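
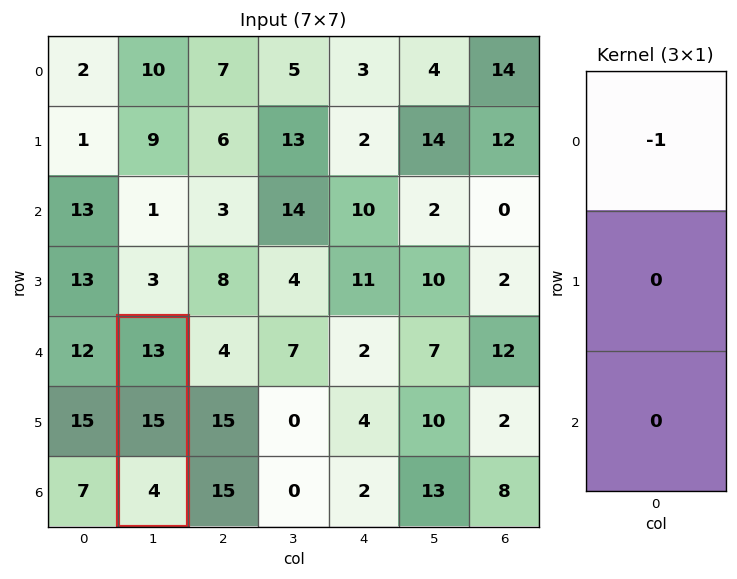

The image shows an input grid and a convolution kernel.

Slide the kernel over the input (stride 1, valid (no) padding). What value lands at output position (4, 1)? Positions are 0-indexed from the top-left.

-13

The receptive field on the input at this output position is [13 / 15 / 4]. Elementwise product with the kernel and sum: 13·-1.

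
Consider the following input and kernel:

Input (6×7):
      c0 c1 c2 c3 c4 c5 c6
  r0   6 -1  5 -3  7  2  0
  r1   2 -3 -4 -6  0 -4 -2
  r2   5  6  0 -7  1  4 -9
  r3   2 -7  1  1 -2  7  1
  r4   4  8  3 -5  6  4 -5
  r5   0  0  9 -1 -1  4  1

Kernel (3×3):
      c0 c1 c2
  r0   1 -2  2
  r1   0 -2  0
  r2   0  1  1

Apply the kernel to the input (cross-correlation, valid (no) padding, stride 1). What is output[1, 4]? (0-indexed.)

The receptive field on the input at this output position is [0 -4 -2 / 1 4 -9 / -2 7 1]. Elementwise product with the kernel and sum: 0·1 + -4·-2 + -2·2 + 4·-2 + 7·1 + 1·1.

4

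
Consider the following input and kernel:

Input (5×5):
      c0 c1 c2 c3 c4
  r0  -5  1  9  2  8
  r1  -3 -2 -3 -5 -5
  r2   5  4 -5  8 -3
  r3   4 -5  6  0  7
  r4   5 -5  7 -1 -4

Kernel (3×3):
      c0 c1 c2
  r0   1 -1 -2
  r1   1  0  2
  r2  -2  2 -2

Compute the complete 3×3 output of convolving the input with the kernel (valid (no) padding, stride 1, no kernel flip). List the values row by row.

Output[0,0]: The receptive field on the input at this output position is [-5 1 9 / -3 -2 -3 / 5 4 -5]. Elementwise product with the kernel and sum: -5·1 + 1·-1 + 9·-2 + -3·1 + -3·2 + 5·-2 + 4·2 + -5·-2.
Output[0,1]: The receptive field on the input at this output position is [1 9 2 / -2 -3 -5 / 4 -5 8]. Elementwise product with the kernel and sum: 1·1 + 9·-1 + 2·-2 + -2·1 + -5·2 + 4·-2 + -5·2 + 8·-2.

-25 -58 10
-30 53 -25
-7 14 5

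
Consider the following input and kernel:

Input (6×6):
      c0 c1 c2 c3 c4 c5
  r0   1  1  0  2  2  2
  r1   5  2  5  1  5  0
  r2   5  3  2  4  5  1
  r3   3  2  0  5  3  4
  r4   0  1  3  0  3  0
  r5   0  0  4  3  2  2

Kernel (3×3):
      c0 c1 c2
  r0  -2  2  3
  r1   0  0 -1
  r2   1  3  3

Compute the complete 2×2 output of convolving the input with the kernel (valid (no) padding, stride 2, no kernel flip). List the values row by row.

15 34
14 28

Output[0,0]: The receptive field on the input at this output position is [1 1 0 / 5 2 5 / 5 3 2]. Elementwise product with the kernel and sum: 1·-2 + 1·2 + 0·3 + 5·-1 + 5·1 + 3·3 + 2·3.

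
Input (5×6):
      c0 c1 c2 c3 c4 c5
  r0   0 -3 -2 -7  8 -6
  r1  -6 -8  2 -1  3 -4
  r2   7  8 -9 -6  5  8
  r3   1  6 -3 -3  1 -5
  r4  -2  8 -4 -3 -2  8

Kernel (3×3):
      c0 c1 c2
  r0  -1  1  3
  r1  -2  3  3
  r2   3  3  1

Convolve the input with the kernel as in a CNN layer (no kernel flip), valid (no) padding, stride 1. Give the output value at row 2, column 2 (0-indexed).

-5

The receptive field on the input at this output position is [-9 -6 5 / -3 -3 1 / -4 -3 -2]. Elementwise product with the kernel and sum: -9·-1 + -6·1 + 5·3 + -3·-2 + -3·3 + 1·3 + -4·3 + -3·3 + -2·1.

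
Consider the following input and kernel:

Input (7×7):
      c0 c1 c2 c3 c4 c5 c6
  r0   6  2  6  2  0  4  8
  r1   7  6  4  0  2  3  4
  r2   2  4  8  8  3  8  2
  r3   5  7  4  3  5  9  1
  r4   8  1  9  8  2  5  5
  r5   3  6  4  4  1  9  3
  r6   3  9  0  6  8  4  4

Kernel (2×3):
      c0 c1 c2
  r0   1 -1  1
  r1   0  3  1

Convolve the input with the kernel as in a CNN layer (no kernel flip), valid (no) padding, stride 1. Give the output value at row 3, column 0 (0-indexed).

The receptive field on the input at this output position is [5 7 4 / 8 1 9]. Elementwise product with the kernel and sum: 5·1 + 7·-1 + 4·1 + 1·3 + 9·1.

14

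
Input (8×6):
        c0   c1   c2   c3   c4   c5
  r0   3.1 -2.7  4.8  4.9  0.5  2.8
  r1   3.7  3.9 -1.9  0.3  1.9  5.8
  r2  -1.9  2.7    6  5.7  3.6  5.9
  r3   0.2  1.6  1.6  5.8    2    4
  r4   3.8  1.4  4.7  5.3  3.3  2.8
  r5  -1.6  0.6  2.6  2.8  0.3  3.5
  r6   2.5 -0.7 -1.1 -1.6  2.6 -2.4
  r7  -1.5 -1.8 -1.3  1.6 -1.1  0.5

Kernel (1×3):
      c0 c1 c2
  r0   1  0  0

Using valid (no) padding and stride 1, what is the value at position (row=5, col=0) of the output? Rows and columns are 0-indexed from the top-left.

The receptive field on the input at this output position is [-1.6 0.6 2.6]. Elementwise product with the kernel and sum: -1.6·1.

-1.6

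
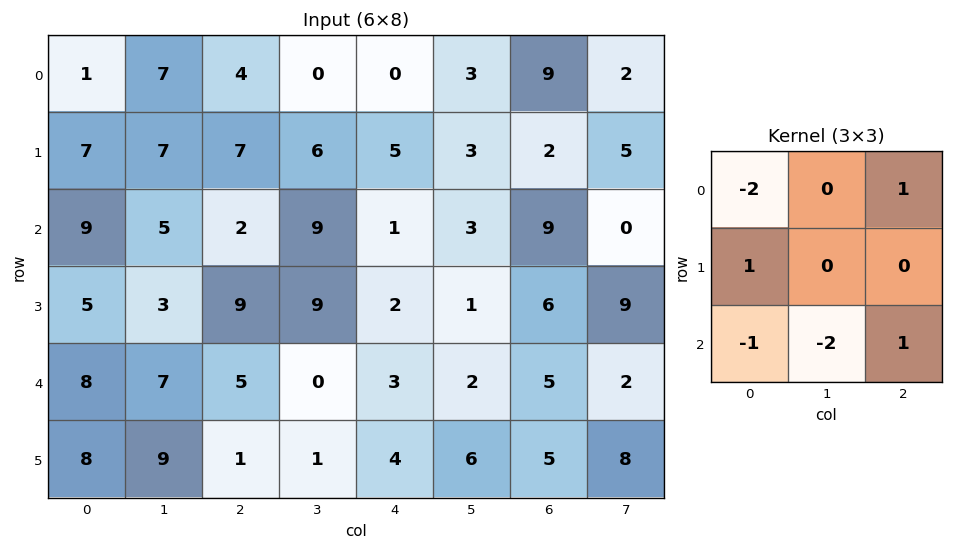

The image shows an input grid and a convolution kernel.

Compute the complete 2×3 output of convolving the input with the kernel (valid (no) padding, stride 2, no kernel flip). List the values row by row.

Output[0,0]: The receptive field on the input at this output position is [1 7 4 / 7 7 7 / 9 5 2]. Elementwise product with the kernel and sum: 1·-2 + 4·1 + 7·1 + 9·-1 + 5·-2 + 2·1.

-8 -20 16
-28 4 7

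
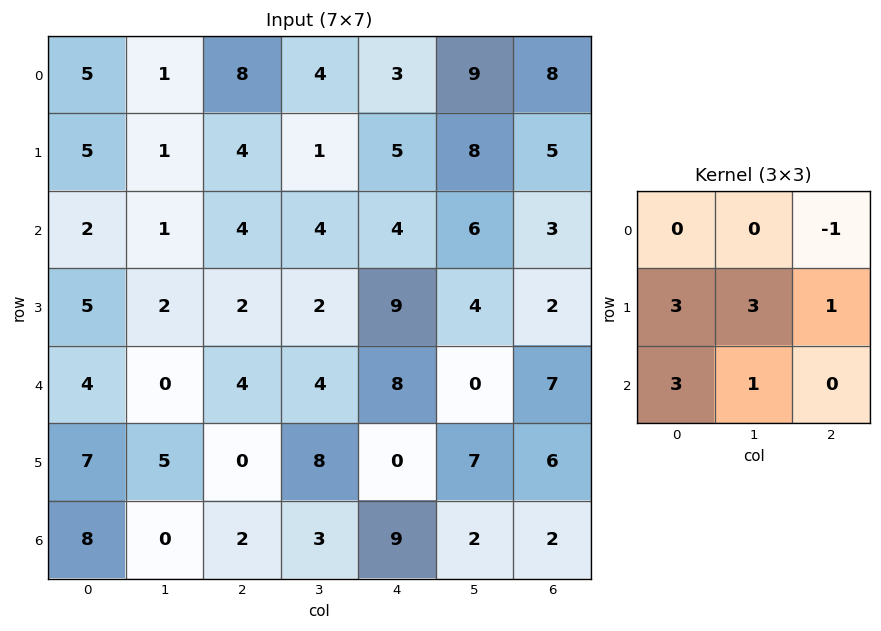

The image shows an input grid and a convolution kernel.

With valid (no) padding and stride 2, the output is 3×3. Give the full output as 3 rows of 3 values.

Output[0,0]: The receptive field on the input at this output position is [5 1 8 / 5 1 4 / 2 1 4]. Elementwise product with the kernel and sum: 8·-1 + 5·3 + 1·3 + 4·1 + 2·3 + 1·1.
Output[0,1]: The receptive field on the input at this output position is [8 4 3 / 4 1 5 / 4 4 4]. Elementwise product with the kernel and sum: 3·-1 + 4·3 + 1·3 + 5·1 + 4·3 + 4·1.

21 33 54
31 33 62
56 25 49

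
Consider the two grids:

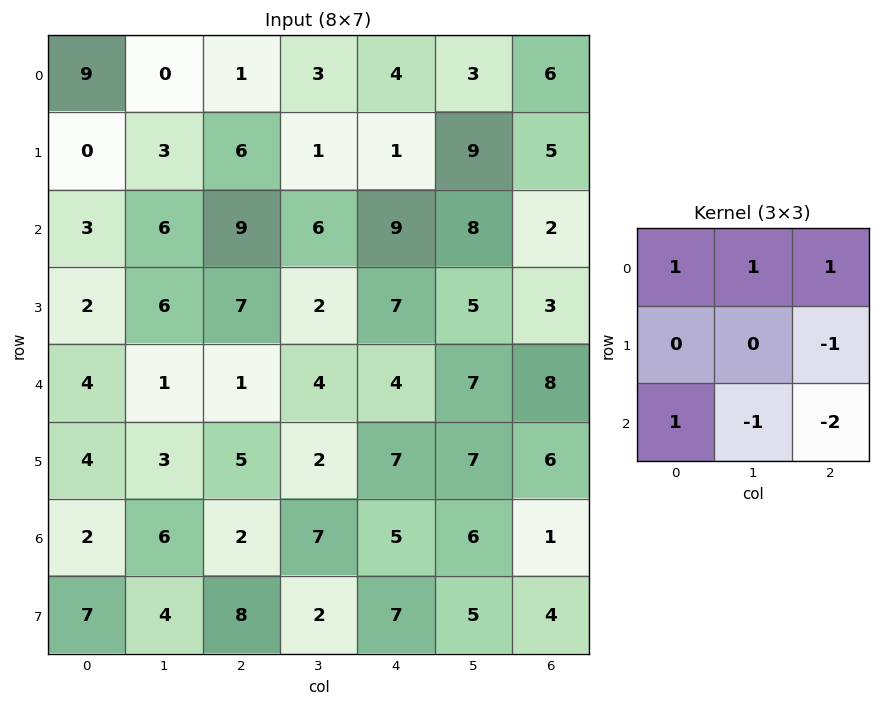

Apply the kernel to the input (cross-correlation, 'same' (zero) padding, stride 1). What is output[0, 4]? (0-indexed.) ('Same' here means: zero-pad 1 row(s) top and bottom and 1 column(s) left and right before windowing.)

-21

The receptive field on the zero-padded input at this output position is [0 0 0 / 3 4 3 / 1 1 9]. Elementwise product with the kernel and sum: 0·1 + 0·1 + 0·1 + 3·-1 + 1·1 + 1·-1 + 9·-2.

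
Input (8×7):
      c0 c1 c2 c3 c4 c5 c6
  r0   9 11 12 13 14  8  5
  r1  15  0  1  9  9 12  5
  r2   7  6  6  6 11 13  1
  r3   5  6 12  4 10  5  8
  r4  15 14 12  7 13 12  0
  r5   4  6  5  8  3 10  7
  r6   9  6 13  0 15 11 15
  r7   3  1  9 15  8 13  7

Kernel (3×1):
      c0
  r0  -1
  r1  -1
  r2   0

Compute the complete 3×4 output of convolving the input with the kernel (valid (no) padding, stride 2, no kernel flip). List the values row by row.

Output[0,0]: The receptive field on the input at this output position is [9 / 15 / 7]. Elementwise product with the kernel and sum: 9·-1 + 15·-1.

-24 -13 -23 -10
-12 -18 -21 -9
-19 -17 -16 -7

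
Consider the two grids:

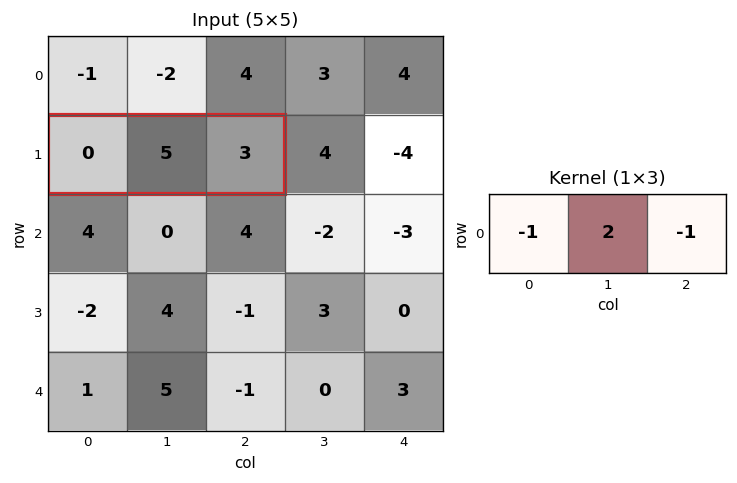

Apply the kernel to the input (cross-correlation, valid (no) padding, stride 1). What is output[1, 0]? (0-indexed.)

The receptive field on the input at this output position is [0 5 3]. Elementwise product with the kernel and sum: 0·-1 + 5·2 + 3·-1.

7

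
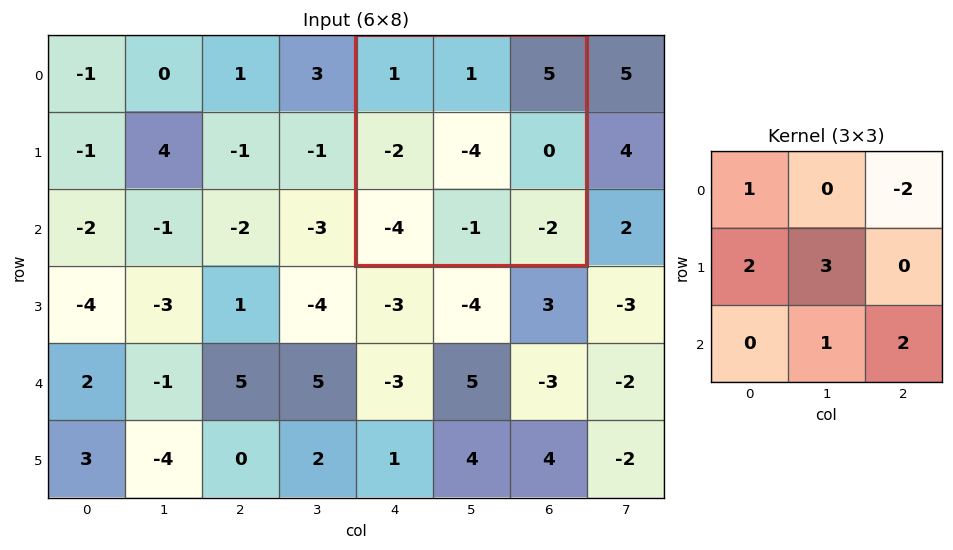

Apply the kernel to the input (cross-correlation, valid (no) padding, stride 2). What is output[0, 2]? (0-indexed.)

-30

The receptive field on the input at this output position is [1 1 5 / -2 -4 0 / -4 -1 -2]. Elementwise product with the kernel and sum: 1·1 + 5·-2 + -2·2 + -4·3 + -1·1 + -2·2.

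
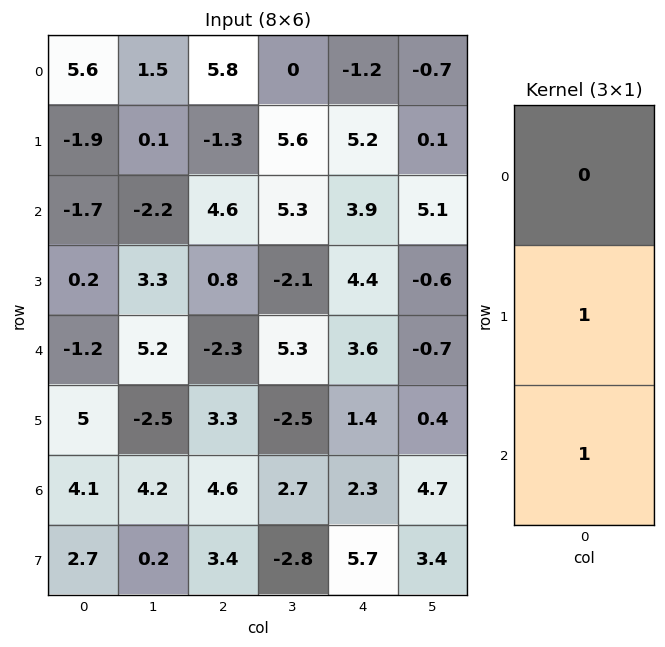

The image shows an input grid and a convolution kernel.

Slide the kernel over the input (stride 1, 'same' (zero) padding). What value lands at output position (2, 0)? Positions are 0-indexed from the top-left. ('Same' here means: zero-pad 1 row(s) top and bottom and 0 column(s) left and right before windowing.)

The receptive field on the zero-padded input at this output position is [-1.9 / -1.7 / 0.2]. Elementwise product with the kernel and sum: -1.7·1 + 0.2·1.

-1.5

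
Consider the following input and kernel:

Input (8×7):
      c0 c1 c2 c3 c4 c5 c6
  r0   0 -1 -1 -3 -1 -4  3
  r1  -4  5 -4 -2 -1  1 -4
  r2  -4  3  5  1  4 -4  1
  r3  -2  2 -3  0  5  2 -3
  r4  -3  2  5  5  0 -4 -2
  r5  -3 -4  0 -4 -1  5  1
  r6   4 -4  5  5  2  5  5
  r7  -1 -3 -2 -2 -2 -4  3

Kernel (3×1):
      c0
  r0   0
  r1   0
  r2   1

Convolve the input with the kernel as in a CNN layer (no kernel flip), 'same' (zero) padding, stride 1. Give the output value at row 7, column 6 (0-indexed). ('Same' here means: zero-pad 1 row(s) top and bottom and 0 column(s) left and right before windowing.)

0

The receptive field on the zero-padded input at this output position is [5 / 3 / 0]. Elementwise product with the kernel and sum: 0·1.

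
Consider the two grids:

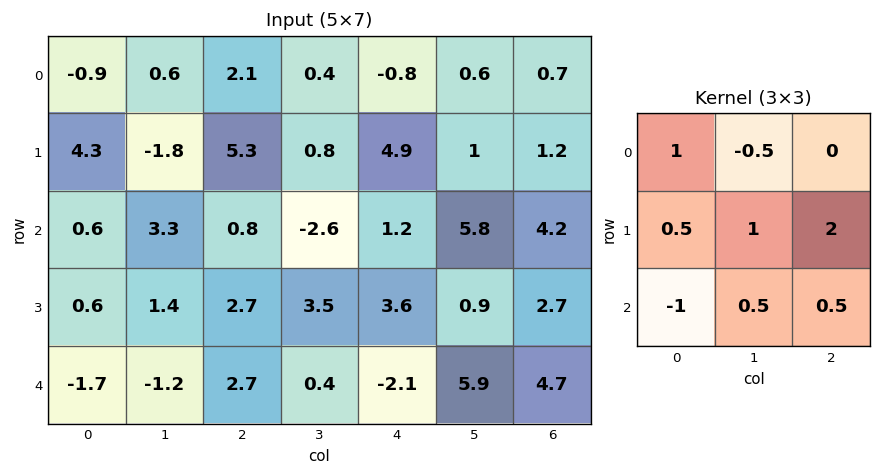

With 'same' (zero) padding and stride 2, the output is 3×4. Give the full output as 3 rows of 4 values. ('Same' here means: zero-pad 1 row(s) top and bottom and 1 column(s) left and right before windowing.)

1.55 8.05 2.75 0.6
6.05 -5.5 8.6 7.95
-4.4 2.95 11.6 7.2

Output[0,0]: The receptive field on the zero-padded input at this output position is [0 0 0 / 0 -0.9 0.6 / 0 4.3 -1.8]. Elementwise product with the kernel and sum: 0·1 + 0·-0.5 + 0·0.5 + -0.9·1 + 0.6·2 + 0·-1 + 4.3·0.5 + -1.8·0.5.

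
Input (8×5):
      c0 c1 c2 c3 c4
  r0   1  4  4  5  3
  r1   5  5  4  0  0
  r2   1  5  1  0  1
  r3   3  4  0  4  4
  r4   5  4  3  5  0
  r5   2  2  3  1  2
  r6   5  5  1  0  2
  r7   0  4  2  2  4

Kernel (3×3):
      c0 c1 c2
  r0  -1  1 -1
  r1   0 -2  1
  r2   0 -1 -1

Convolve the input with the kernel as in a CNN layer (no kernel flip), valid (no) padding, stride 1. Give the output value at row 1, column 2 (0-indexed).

The receptive field on the input at this output position is [4 0 0 / 1 0 1 / 0 4 4]. Elementwise product with the kernel and sum: 4·-1 + 0·1 + 0·-1 + 0·-2 + 1·1 + 4·-1 + 4·-1.

-11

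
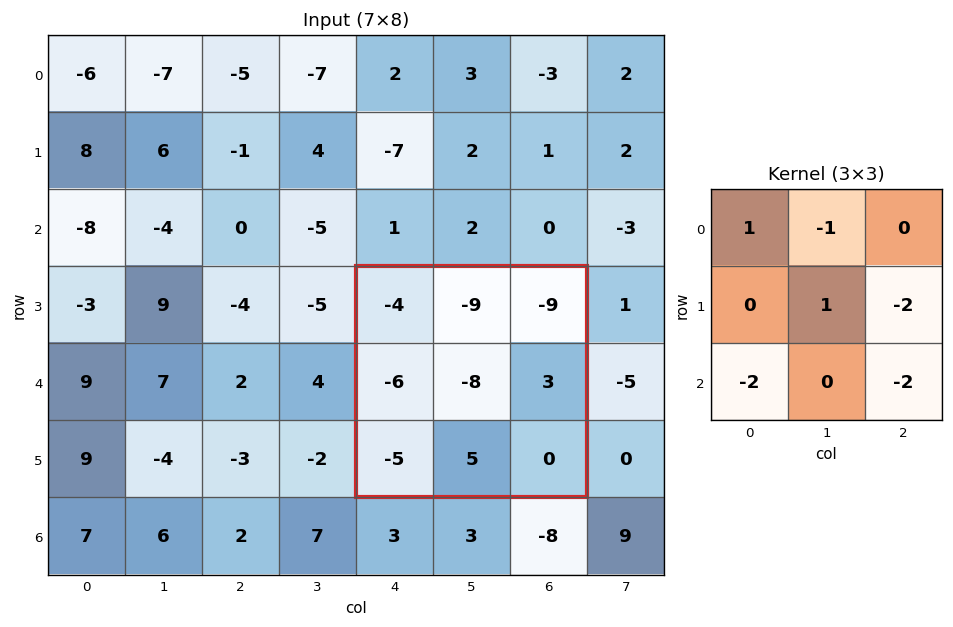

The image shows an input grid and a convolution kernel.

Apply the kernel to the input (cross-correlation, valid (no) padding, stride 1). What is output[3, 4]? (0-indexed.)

1

The receptive field on the input at this output position is [-4 -9 -9 / -6 -8 3 / -5 5 0]. Elementwise product with the kernel and sum: -4·1 + -9·-1 + -8·1 + 3·-2 + -5·-2 + 0·-2.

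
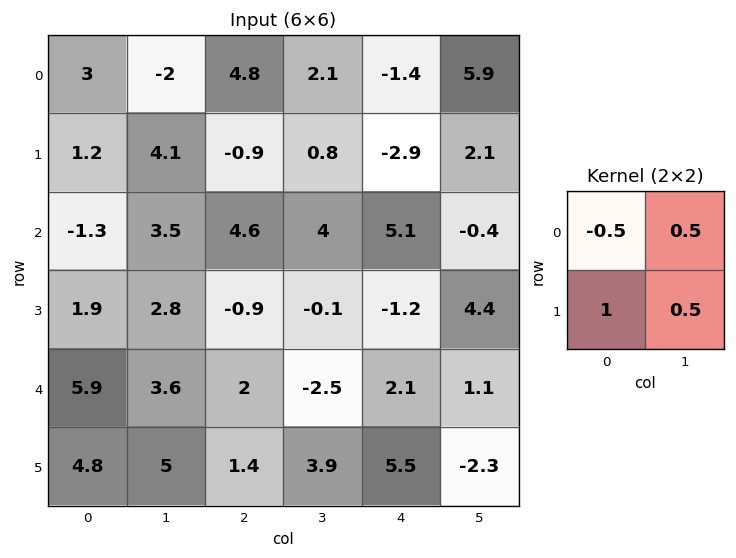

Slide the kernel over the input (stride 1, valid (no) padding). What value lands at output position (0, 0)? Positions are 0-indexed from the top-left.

0.75

The receptive field on the input at this output position is [3 -2 / 1.2 4.1]. Elementwise product with the kernel and sum: 3·-0.5 + -2·0.5 + 1.2·1 + 4.1·0.5.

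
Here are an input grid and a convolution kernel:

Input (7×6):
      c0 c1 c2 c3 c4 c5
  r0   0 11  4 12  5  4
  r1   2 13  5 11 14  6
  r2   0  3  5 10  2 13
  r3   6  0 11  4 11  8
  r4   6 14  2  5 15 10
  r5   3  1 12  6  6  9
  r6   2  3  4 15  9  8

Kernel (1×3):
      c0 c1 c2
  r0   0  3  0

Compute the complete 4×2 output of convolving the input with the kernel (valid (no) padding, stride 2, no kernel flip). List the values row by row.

33 36
9 30
42 15
9 45

Output[0,0]: The receptive field on the input at this output position is [0 11 4]. Elementwise product with the kernel and sum: 11·3.
Output[0,1]: The receptive field on the input at this output position is [4 12 5]. Elementwise product with the kernel and sum: 12·3.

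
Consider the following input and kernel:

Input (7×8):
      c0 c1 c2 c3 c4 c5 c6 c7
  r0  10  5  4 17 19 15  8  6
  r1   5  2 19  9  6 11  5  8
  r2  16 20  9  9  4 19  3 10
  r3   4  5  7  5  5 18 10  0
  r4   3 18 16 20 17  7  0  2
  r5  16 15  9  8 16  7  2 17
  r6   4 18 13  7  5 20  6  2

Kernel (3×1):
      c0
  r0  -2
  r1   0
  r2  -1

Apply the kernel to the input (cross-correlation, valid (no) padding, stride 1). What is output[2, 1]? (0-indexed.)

-58

The receptive field on the input at this output position is [20 / 5 / 18]. Elementwise product with the kernel and sum: 20·-2 + 18·-1.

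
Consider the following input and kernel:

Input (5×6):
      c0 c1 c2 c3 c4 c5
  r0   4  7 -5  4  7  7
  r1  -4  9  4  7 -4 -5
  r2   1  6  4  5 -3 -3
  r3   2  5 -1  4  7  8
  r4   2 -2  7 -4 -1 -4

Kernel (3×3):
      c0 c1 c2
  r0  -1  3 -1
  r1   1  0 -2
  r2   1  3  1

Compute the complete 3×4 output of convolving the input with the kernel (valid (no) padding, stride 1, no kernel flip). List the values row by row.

33 -8 38 20
36 -2 49 30
20 13 -7 -34

Output[0,0]: The receptive field on the input at this output position is [4 7 -5 / -4 9 4 / 1 6 4]. Elementwise product with the kernel and sum: 4·-1 + 7·3 + -5·-1 + -4·1 + 4·-2 + 1·1 + 6·3 + 4·1.
Output[0,1]: The receptive field on the input at this output position is [7 -5 4 / 9 4 7 / 6 4 5]. Elementwise product with the kernel and sum: 7·-1 + -5·3 + 4·-1 + 9·1 + 7·-2 + 6·1 + 4·3 + 5·1.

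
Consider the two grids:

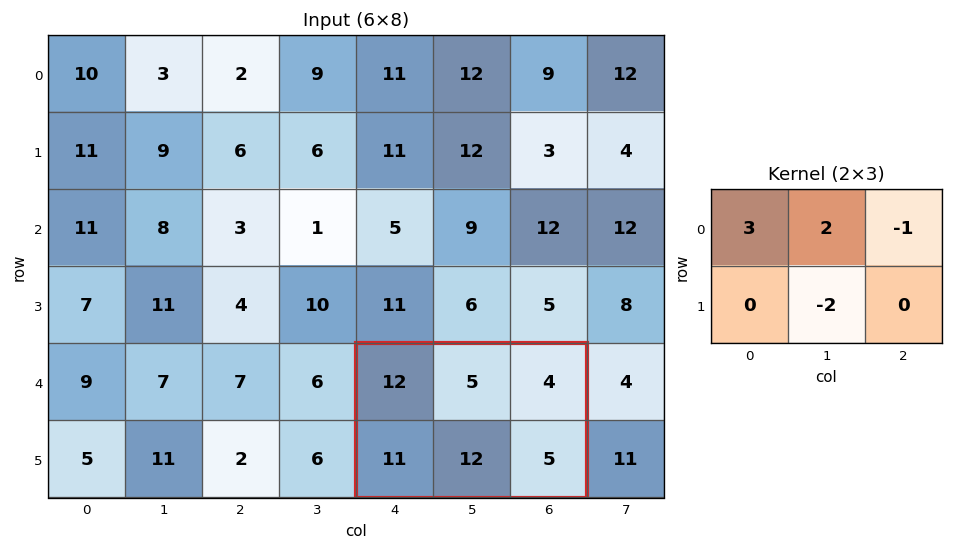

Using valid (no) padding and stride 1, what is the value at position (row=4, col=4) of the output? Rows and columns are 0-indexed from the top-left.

The receptive field on the input at this output position is [12 5 4 / 11 12 5]. Elementwise product with the kernel and sum: 12·3 + 5·2 + 4·-1 + 12·-2.

18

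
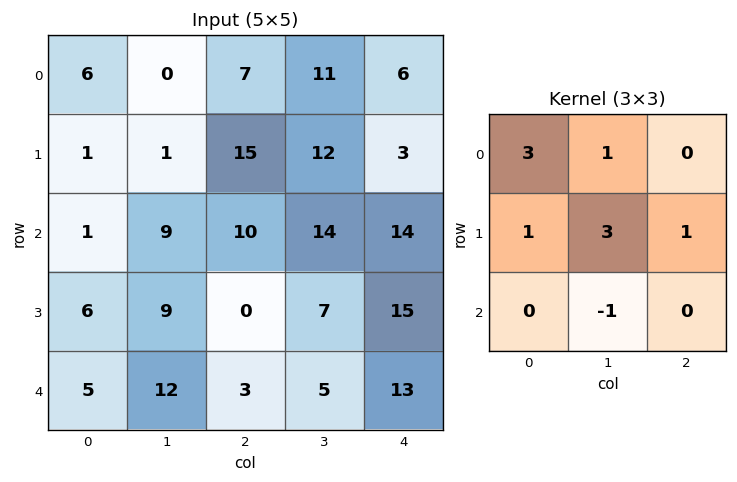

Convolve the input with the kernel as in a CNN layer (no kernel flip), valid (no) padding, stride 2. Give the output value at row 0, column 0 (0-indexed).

The receptive field on the input at this output position is [6 0 7 / 1 1 15 / 1 9 10]. Elementwise product with the kernel and sum: 6·3 + 0·1 + 1·1 + 1·3 + 15·1 + 9·-1.

28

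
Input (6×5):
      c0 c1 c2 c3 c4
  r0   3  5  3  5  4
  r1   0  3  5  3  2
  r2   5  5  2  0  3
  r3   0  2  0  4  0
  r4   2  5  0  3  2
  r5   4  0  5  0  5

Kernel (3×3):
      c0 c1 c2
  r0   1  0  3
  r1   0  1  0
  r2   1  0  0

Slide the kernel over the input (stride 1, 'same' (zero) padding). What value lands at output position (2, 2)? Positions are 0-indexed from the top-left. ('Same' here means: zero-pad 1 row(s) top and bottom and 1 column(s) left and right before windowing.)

The receptive field on the zero-padded input at this output position is [3 5 3 / 5 2 0 / 2 0 4]. Elementwise product with the kernel and sum: 3·1 + 3·3 + 2·1 + 2·1.

16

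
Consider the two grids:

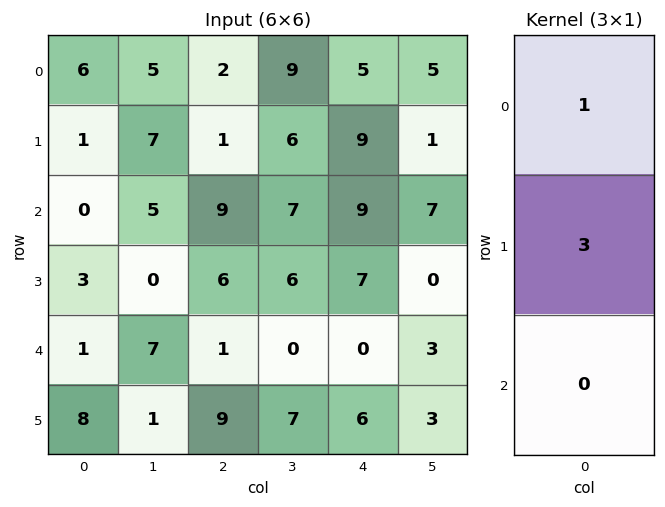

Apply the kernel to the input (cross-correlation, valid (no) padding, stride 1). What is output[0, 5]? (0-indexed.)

8

The receptive field on the input at this output position is [5 / 1 / 7]. Elementwise product with the kernel and sum: 5·1 + 1·3.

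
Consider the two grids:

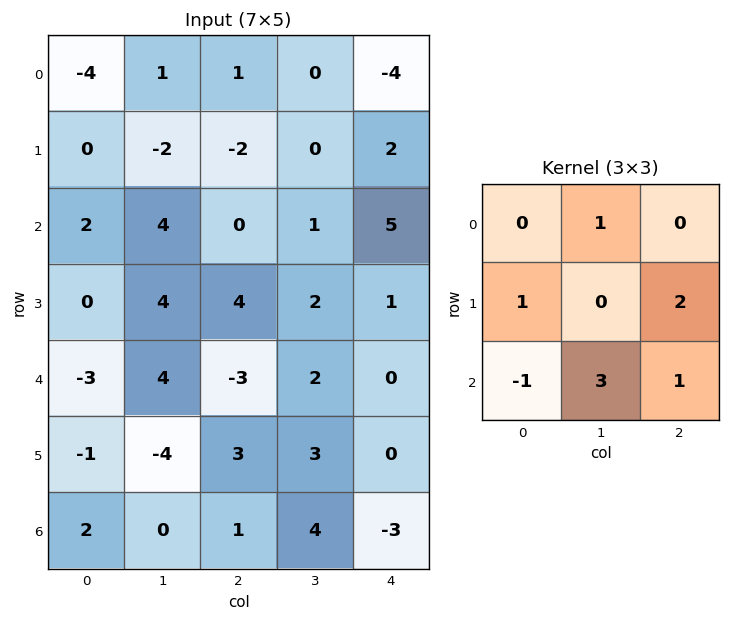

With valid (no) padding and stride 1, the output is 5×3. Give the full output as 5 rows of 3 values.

Output[0,0]: The receptive field on the input at this output position is [-4 1 1 / 0 -2 -2 / 2 4 0]. Elementwise product with the kernel and sum: 1·1 + 0·1 + -2·2 + 2·-1 + 4·3 + 0·1.

7 -4 10
16 14 13
24 -3 16
-13 28 5
8 6 13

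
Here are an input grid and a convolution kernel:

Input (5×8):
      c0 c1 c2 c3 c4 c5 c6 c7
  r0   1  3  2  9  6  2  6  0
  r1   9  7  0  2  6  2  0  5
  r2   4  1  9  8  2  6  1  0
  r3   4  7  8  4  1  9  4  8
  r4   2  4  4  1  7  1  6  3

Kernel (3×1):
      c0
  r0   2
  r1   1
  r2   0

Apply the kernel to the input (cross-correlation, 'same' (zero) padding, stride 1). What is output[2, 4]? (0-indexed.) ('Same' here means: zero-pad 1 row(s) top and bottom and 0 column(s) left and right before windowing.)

14

The receptive field on the zero-padded input at this output position is [6 / 2 / 1]. Elementwise product with the kernel and sum: 6·2 + 2·1.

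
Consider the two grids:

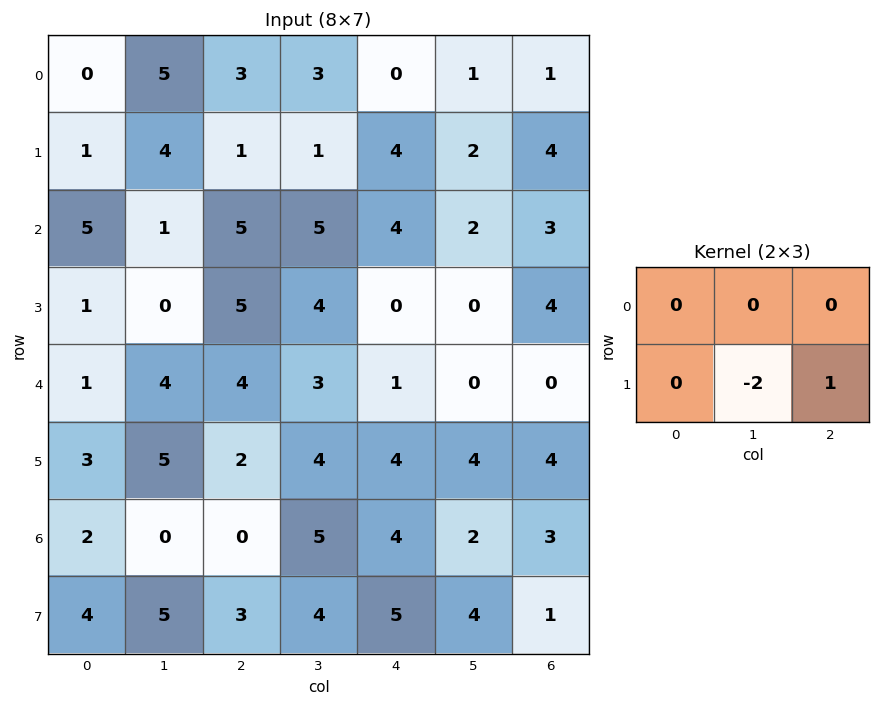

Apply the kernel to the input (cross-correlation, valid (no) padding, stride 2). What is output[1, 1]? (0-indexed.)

-8

The receptive field on the input at this output position is [5 5 4 / 5 4 0]. Elementwise product with the kernel and sum: 4·-2 + 0·1.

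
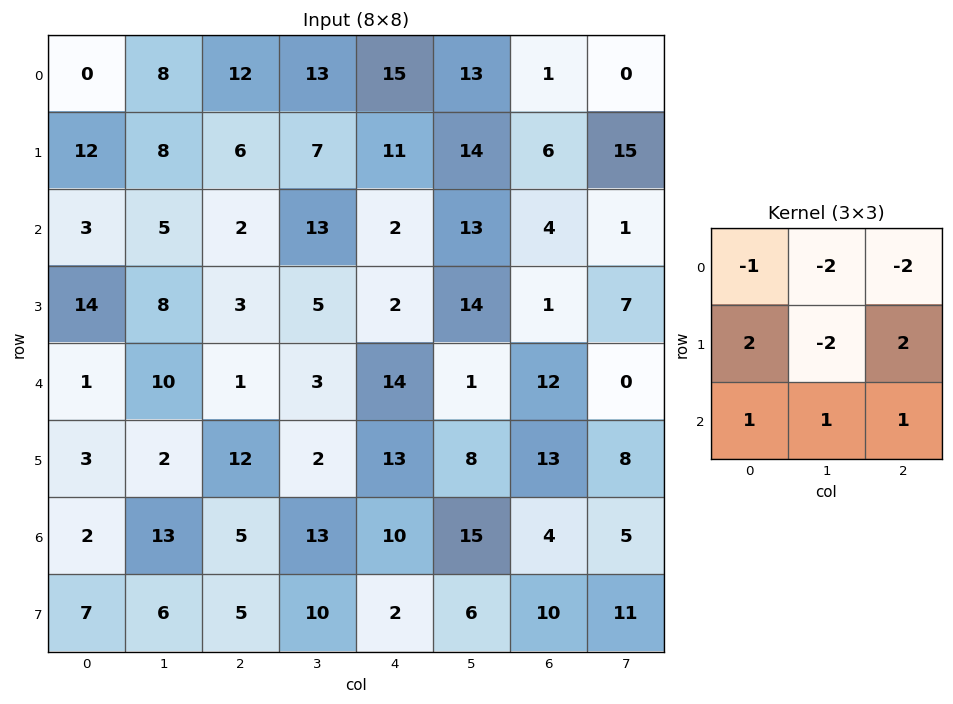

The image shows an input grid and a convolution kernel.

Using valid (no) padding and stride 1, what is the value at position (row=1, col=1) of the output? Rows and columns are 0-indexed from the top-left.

The receptive field on the input at this output position is [8 6 7 / 5 2 13 / 8 3 5]. Elementwise product with the kernel and sum: 8·-1 + 6·-2 + 7·-2 + 5·2 + 2·-2 + 13·2 + 8·1 + 3·1 + 5·1.

14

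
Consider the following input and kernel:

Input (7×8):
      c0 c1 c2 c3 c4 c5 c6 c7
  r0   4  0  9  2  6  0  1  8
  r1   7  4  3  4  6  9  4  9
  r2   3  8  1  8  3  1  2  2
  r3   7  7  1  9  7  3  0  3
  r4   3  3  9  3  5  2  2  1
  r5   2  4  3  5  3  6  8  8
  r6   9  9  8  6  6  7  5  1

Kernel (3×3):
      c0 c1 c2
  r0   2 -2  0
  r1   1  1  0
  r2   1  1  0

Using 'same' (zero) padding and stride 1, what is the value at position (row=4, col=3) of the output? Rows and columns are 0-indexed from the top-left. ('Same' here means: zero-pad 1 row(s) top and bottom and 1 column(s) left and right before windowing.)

4

The receptive field on the zero-padded input at this output position is [1 9 7 / 9 3 5 / 3 5 3]. Elementwise product with the kernel and sum: 1·2 + 9·-2 + 9·1 + 3·1 + 3·1 + 5·1.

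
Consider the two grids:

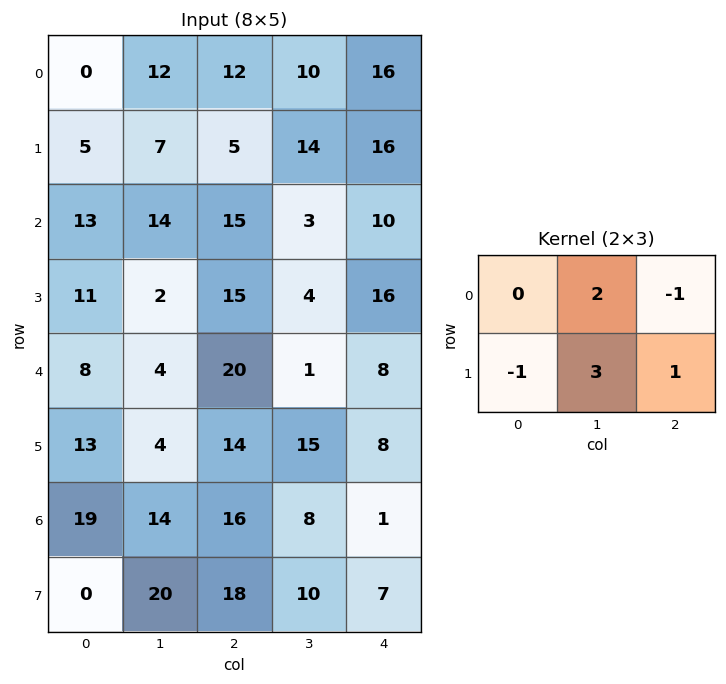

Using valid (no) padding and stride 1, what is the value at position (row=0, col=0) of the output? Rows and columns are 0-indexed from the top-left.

33

The receptive field on the input at this output position is [0 12 12 / 5 7 5]. Elementwise product with the kernel and sum: 12·2 + 12·-1 + 5·-1 + 7·3 + 5·1.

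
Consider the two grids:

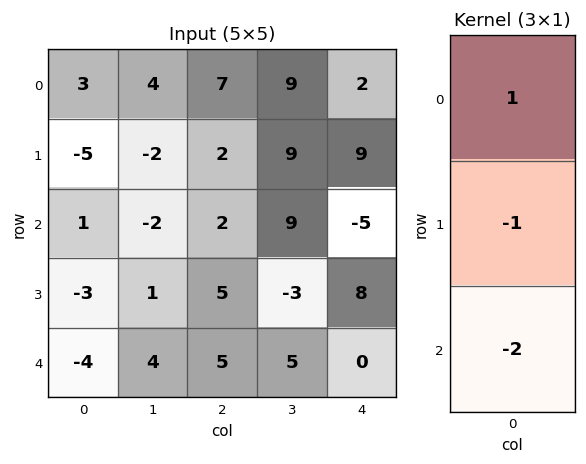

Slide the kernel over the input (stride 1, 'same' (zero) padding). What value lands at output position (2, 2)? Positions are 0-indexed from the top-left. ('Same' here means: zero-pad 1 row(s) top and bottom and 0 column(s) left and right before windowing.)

-10

The receptive field on the zero-padded input at this output position is [2 / 2 / 5]. Elementwise product with the kernel and sum: 2·1 + 2·-1 + 5·-2.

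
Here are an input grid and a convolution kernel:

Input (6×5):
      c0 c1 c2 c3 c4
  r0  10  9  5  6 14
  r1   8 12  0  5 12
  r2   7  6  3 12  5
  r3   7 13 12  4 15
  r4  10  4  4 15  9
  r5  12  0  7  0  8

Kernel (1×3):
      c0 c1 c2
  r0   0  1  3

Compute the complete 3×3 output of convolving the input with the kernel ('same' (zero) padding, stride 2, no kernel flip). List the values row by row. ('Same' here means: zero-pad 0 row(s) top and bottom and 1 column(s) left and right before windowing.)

37 23 14
25 39 5
22 49 9

Output[0,0]: The receptive field on the zero-padded input at this output position is [0 10 9]. Elementwise product with the kernel and sum: 10·1 + 9·3.
Output[0,1]: The receptive field on the zero-padded input at this output position is [9 5 6]. Elementwise product with the kernel and sum: 5·1 + 6·3.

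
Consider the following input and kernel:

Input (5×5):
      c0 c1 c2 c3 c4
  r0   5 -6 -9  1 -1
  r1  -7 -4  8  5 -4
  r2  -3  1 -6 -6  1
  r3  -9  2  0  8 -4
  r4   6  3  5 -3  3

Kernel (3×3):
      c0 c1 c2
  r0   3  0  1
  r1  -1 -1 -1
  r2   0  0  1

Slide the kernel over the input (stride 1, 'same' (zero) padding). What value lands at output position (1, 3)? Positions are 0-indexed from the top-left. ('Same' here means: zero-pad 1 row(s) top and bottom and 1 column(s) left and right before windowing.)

-36

The receptive field on the zero-padded input at this output position is [-9 1 -1 / 8 5 -4 / -6 -6 1]. Elementwise product with the kernel and sum: -9·3 + -1·1 + 8·-1 + 5·-1 + -4·-1 + 1·1.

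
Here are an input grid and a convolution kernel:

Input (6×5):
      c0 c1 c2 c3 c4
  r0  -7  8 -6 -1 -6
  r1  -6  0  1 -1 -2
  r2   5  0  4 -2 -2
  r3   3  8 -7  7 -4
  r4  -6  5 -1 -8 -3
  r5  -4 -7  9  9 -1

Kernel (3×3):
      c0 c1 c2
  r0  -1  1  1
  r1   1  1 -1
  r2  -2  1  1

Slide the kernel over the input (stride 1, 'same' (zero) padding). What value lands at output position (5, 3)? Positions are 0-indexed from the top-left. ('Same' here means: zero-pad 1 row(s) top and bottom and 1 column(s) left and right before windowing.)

9

The receptive field on the zero-padded input at this output position is [-1 -8 -3 / 9 9 -1 / 0 0 0]. Elementwise product with the kernel and sum: -1·-1 + -8·1 + -3·1 + 9·1 + 9·1 + -1·-1 + 0·-2 + 0·1 + 0·1.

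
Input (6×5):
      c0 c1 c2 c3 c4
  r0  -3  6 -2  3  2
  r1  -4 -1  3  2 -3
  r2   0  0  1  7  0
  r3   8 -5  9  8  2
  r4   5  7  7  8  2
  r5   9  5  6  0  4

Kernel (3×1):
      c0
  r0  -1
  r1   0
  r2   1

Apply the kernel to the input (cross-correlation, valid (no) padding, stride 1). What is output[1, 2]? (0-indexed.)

The receptive field on the input at this output position is [3 / 1 / 9]. Elementwise product with the kernel and sum: 3·-1 + 9·1.

6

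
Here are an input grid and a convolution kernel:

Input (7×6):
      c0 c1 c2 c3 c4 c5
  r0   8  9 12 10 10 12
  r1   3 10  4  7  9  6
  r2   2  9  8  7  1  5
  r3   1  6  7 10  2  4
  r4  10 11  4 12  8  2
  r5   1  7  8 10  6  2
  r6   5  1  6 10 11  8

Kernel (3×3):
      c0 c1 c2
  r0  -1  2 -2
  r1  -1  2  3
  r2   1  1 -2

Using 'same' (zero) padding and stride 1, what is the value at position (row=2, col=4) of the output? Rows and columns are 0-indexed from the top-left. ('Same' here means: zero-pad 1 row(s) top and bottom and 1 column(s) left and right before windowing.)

13

The receptive field on the zero-padded input at this output position is [7 9 6 / 7 1 5 / 10 2 4]. Elementwise product with the kernel and sum: 7·-1 + 9·2 + 6·-2 + 7·-1 + 1·2 + 5·3 + 10·1 + 2·1 + 4·-2.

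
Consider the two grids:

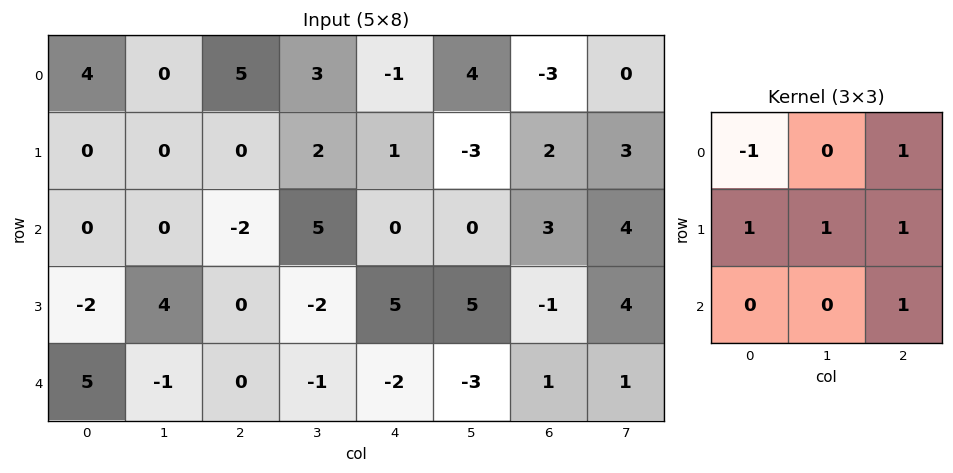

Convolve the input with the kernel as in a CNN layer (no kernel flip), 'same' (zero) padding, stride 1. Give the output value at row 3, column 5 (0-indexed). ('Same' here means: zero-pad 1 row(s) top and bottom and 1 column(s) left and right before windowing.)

The receptive field on the zero-padded input at this output position is [0 0 3 / 5 5 -1 / -2 -3 1]. Elementwise product with the kernel and sum: 0·-1 + 3·1 + 5·1 + 5·1 + -1·1 + 1·1.

13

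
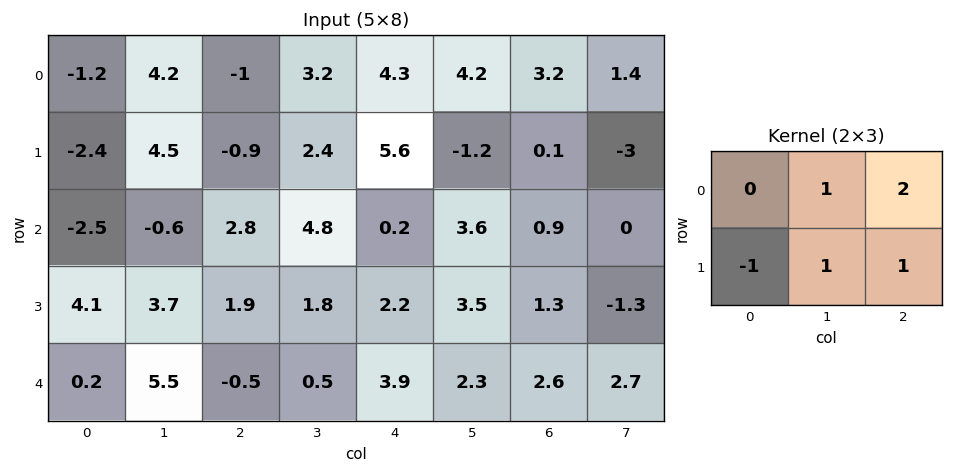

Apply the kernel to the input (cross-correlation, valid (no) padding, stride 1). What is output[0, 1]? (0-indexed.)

2.4

The receptive field on the input at this output position is [4.2 -1 3.2 / 4.5 -0.9 2.4]. Elementwise product with the kernel and sum: -1·1 + 3.2·2 + 4.5·-1 + -0.9·1 + 2.4·1.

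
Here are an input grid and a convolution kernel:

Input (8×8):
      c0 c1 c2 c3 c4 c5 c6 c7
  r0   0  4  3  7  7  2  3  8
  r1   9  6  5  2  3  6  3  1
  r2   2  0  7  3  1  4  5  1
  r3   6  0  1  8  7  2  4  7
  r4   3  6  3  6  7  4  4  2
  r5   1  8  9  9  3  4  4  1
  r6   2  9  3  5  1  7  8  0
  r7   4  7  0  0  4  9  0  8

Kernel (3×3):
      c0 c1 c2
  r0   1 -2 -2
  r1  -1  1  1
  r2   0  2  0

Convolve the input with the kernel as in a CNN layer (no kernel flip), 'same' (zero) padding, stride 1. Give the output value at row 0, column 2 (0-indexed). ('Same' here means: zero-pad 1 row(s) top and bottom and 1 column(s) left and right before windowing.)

The receptive field on the zero-padded input at this output position is [0 0 0 / 4 3 7 / 6 5 2]. Elementwise product with the kernel and sum: 0·1 + 0·-2 + 0·-2 + 4·-1 + 3·1 + 7·1 + 5·2.

16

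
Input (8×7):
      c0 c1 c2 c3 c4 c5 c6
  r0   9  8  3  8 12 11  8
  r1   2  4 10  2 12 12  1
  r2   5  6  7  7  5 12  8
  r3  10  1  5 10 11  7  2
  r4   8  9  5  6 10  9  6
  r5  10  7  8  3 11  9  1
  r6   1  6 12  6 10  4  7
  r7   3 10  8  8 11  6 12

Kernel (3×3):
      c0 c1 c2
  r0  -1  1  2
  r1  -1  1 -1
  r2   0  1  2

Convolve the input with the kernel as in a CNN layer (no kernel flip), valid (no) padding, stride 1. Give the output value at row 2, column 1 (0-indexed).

26

The receptive field on the input at this output position is [6 7 7 / 1 5 10 / 9 5 6]. Elementwise product with the kernel and sum: 6·-1 + 7·1 + 7·2 + 1·-1 + 5·1 + 10·-1 + 5·1 + 6·2.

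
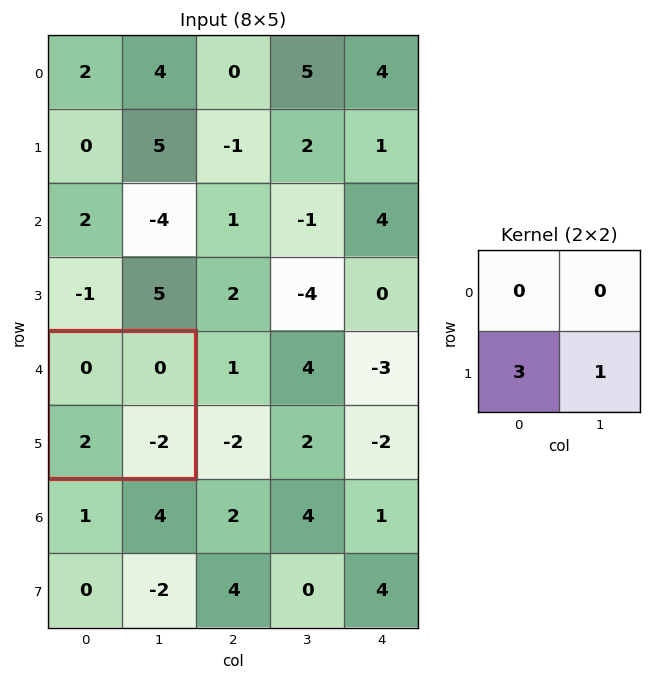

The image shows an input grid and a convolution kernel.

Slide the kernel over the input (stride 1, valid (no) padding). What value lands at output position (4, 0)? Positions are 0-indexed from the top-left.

The receptive field on the input at this output position is [0 0 / 2 -2]. Elementwise product with the kernel and sum: 2·3 + -2·1.

4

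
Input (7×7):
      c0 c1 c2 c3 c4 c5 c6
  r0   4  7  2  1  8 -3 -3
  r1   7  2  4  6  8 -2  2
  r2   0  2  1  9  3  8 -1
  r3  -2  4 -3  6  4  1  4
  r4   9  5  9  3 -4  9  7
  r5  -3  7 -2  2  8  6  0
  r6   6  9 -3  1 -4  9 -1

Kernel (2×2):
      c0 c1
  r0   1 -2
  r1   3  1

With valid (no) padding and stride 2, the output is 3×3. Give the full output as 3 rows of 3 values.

Output[0,0]: The receptive field on the input at this output position is [4 7 / 7 2]. Elementwise product with the kernel and sum: 4·1 + 7·-2 + 7·3 + 2·1.

13 18 36
-6 -20 0
-3 -1 8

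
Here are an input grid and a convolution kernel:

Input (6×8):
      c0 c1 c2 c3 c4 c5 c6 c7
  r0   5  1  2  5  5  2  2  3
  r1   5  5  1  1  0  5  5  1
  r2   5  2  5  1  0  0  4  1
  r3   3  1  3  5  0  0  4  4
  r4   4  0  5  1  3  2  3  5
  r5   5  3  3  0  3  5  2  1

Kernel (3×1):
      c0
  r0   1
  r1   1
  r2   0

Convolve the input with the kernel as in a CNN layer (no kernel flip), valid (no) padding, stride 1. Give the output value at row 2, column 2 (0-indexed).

8

The receptive field on the input at this output position is [5 / 3 / 5]. Elementwise product with the kernel and sum: 5·1 + 3·1.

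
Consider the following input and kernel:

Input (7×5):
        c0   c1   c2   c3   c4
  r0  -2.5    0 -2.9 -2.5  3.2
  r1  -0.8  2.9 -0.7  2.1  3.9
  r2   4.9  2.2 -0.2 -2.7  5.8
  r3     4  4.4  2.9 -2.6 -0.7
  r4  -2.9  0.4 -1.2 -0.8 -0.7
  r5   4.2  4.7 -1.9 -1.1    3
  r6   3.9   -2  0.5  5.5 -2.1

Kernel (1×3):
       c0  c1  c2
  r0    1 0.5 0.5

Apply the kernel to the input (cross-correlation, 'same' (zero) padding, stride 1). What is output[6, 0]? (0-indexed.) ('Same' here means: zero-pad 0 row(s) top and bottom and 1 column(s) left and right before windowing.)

The receptive field on the zero-padded input at this output position is [0 3.9 -2]. Elementwise product with the kernel and sum: 0·1 + 3.9·0.5 + -2·0.5.

0.95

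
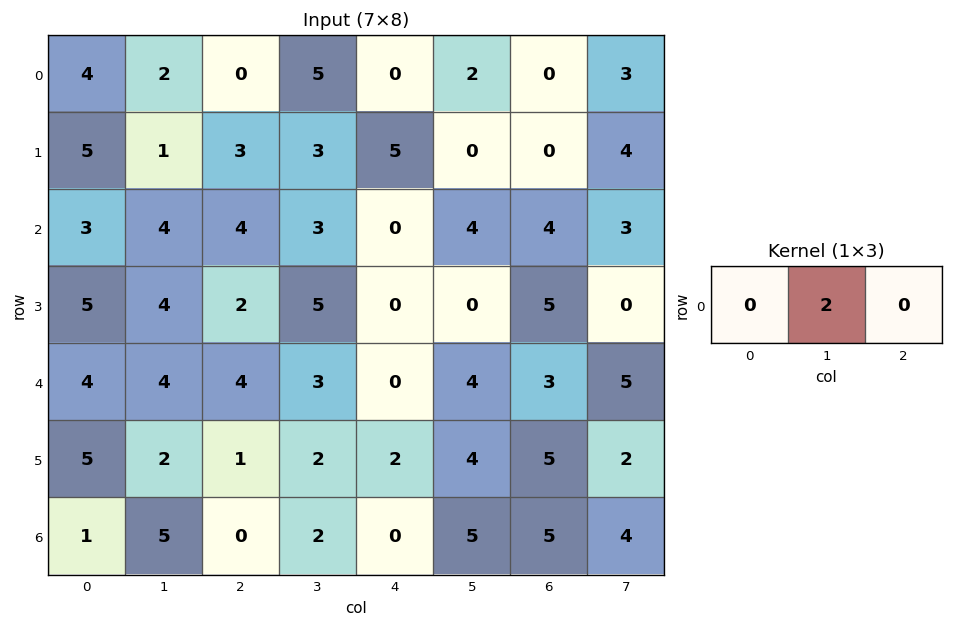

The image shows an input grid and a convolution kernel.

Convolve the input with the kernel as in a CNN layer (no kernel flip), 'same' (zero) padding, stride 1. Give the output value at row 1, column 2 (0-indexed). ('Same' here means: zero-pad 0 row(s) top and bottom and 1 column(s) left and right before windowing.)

The receptive field on the zero-padded input at this output position is [1 3 3]. Elementwise product with the kernel and sum: 3·2.

6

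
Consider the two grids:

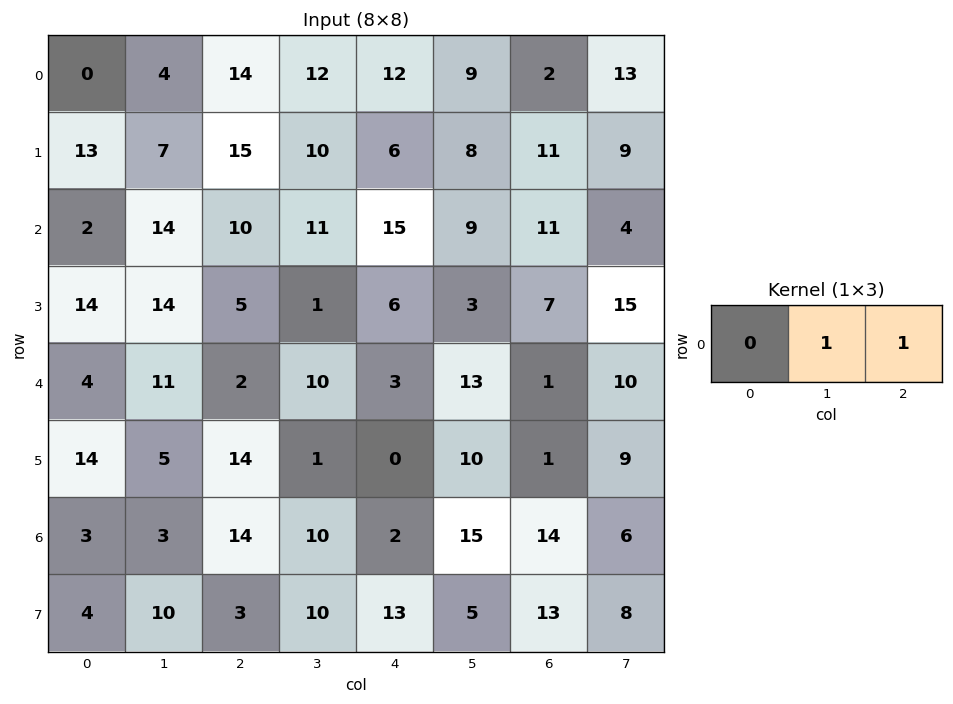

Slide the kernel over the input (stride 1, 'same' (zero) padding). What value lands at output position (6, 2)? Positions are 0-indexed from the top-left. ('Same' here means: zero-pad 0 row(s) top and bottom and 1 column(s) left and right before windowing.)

The receptive field on the zero-padded input at this output position is [3 14 10]. Elementwise product with the kernel and sum: 14·1 + 10·1.

24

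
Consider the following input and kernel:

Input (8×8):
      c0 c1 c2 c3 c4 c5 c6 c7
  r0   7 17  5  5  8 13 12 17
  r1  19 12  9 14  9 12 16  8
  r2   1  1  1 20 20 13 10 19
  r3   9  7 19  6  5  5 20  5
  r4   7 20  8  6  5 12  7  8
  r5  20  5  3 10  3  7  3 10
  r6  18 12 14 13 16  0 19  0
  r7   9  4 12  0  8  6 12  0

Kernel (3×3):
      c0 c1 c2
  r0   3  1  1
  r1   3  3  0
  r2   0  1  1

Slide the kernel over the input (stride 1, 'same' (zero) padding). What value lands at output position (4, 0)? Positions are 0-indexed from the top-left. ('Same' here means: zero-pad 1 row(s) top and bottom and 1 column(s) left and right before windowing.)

The receptive field on the zero-padded input at this output position is [0 9 7 / 0 7 20 / 0 20 5]. Elementwise product with the kernel and sum: 0·3 + 9·1 + 7·1 + 0·3 + 7·3 + 20·1 + 5·1.

62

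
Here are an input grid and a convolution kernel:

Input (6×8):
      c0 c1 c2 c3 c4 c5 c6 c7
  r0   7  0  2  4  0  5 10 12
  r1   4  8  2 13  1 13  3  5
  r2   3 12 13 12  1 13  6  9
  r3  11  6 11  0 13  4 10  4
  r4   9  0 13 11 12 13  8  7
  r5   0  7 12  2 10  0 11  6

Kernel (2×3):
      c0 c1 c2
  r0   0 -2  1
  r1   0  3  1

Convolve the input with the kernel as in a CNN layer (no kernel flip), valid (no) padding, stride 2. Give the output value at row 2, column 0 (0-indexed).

46

The receptive field on the input at this output position is [9 0 13 / 0 7 12]. Elementwise product with the kernel and sum: 0·-2 + 13·1 + 7·3 + 12·1.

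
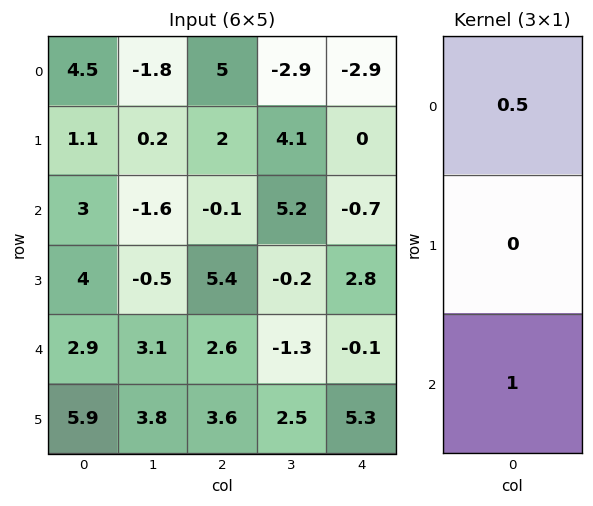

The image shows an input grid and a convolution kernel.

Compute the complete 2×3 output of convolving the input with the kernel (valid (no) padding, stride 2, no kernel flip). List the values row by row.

5.25 2.4 -2.15
4.4 2.55 -0.45

Output[0,0]: The receptive field on the input at this output position is [4.5 / 1.1 / 3]. Elementwise product with the kernel and sum: 4.5·0.5 + 3·1.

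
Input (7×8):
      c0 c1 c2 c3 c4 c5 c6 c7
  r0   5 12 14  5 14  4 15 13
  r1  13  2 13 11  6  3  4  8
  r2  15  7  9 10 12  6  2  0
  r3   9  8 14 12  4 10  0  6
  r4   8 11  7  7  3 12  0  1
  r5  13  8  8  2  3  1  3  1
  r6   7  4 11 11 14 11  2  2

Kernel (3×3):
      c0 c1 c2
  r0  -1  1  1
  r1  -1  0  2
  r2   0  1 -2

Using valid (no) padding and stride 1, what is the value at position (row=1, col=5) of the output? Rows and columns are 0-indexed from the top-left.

The receptive field on the input at this output position is [3 4 8 / 6 2 0 / 10 0 6]. Elementwise product with the kernel and sum: 3·-1 + 4·1 + 8·1 + 6·-1 + 0·2 + 0·1 + 6·-2.

-9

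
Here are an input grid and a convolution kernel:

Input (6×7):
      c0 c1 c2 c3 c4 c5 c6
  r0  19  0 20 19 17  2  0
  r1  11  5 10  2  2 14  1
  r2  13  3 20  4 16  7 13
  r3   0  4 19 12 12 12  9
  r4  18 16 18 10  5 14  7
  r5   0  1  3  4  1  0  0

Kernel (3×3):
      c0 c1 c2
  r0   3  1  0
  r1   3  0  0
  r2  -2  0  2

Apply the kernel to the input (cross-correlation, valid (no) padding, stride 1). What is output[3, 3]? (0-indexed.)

70

The receptive field on the input at this output position is [12 12 12 / 10 5 14 / 4 1 0]. Elementwise product with the kernel and sum: 12·3 + 12·1 + 10·3 + 4·-2 + 0·2.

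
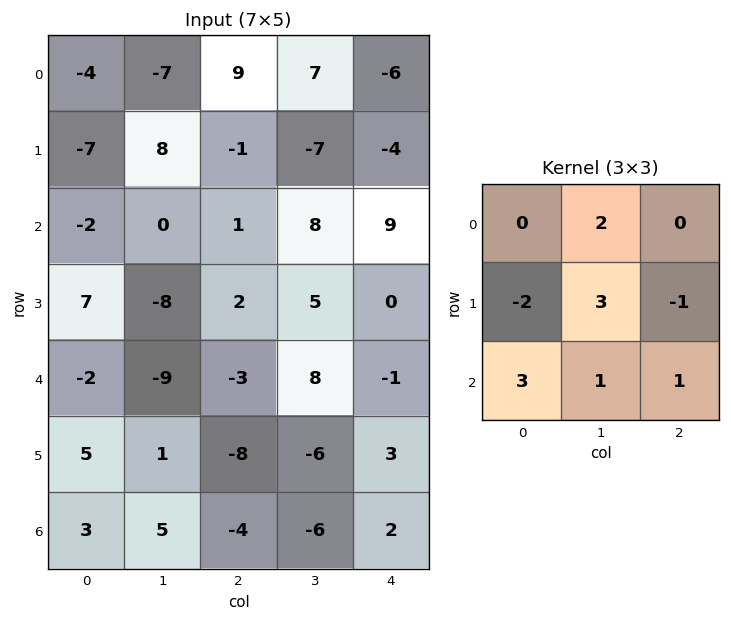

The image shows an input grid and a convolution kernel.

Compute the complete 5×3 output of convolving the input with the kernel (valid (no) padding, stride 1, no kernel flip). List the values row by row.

20 15 19
34 -24 10
-58 -3 25
-28 -6 14
-7 -21 -5

Output[0,0]: The receptive field on the input at this output position is [-4 -7 9 / -7 8 -1 / -2 0 1]. Elementwise product with the kernel and sum: -7·2 + -7·-2 + 8·3 + -1·-1 + -2·3 + 0·1 + 1·1.
Output[0,1]: The receptive field on the input at this output position is [-7 9 7 / 8 -1 -7 / 0 1 8]. Elementwise product with the kernel and sum: 9·2 + 8·-2 + -1·3 + -7·-1 + 0·3 + 1·1 + 8·1.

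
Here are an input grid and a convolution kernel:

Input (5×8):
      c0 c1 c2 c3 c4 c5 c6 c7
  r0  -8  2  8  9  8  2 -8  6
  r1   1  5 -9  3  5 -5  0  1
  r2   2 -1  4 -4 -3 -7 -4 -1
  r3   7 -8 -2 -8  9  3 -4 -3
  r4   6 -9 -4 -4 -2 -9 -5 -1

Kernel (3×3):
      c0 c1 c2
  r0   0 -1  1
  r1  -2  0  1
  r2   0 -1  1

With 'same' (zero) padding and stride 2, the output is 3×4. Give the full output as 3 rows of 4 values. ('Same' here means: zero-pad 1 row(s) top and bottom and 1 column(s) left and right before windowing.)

6 17 -26 3
-12 4 -15 15
-24 8 -7 18

Output[0,0]: The receptive field on the zero-padded input at this output position is [0 0 0 / 0 -8 2 / 0 1 5]. Elementwise product with the kernel and sum: 0·-1 + 0·1 + 0·-2 + 2·1 + 1·-1 + 5·1.
Output[0,1]: The receptive field on the zero-padded input at this output position is [0 0 0 / 2 8 9 / 5 -9 3]. Elementwise product with the kernel and sum: 0·-1 + 0·1 + 2·-2 + 9·1 + -9·-1 + 3·1.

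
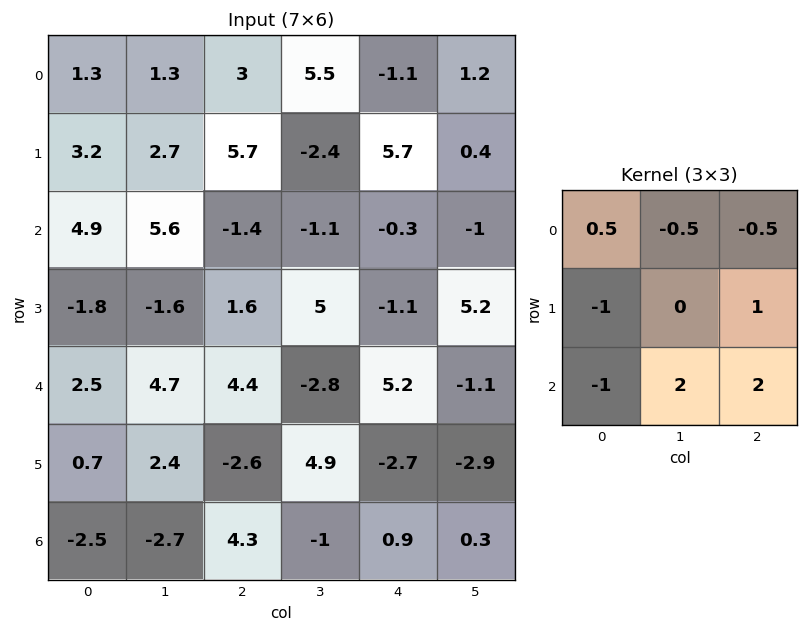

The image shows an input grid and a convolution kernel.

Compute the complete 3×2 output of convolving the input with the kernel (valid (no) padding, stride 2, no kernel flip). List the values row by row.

4.5 -2.1
19.45 -2.3
-0.9 -3.6

Output[0,0]: The receptive field on the input at this output position is [1.3 1.3 3 / 3.2 2.7 5.7 / 4.9 5.6 -1.4]. Elementwise product with the kernel and sum: 1.3·0.5 + 1.3·-0.5 + 3·-0.5 + 3.2·-1 + 5.7·1 + 4.9·-1 + 5.6·2 + -1.4·2.
Output[0,1]: The receptive field on the input at this output position is [3 5.5 -1.1 / 5.7 -2.4 5.7 / -1.4 -1.1 -0.3]. Elementwise product with the kernel and sum: 3·0.5 + 5.5·-0.5 + -1.1·-0.5 + 5.7·-1 + 5.7·1 + -1.4·-1 + -1.1·2 + -0.3·2.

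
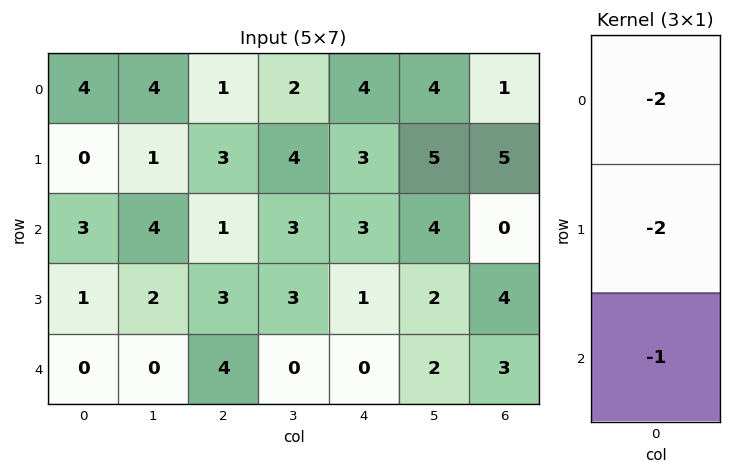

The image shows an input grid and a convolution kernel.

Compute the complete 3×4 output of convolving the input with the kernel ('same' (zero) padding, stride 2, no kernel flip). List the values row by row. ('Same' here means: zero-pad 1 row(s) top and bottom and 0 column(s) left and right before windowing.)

-8 -5 -11 -7
-7 -11 -13 -14
-2 -14 -2 -14

Output[0,0]: The receptive field on the zero-padded input at this output position is [0 / 4 / 0]. Elementwise product with the kernel and sum: 0·-2 + 4·-2 + 0·-1.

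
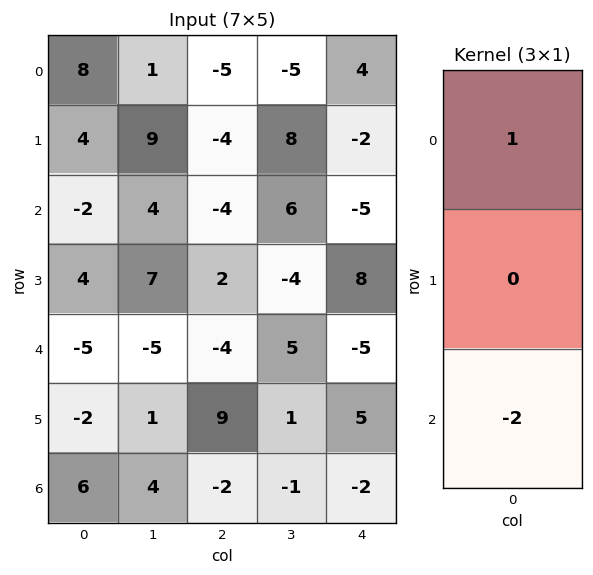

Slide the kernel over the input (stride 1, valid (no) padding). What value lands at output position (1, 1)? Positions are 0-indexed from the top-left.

The receptive field on the input at this output position is [9 / 4 / 7]. Elementwise product with the kernel and sum: 9·1 + 7·-2.

-5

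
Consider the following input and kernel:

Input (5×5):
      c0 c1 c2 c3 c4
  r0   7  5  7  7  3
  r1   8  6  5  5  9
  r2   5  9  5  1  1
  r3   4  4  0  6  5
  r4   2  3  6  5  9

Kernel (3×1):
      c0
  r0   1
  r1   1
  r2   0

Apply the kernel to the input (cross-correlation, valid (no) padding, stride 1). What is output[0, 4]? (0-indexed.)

The receptive field on the input at this output position is [3 / 9 / 1]. Elementwise product with the kernel and sum: 3·1 + 9·1.

12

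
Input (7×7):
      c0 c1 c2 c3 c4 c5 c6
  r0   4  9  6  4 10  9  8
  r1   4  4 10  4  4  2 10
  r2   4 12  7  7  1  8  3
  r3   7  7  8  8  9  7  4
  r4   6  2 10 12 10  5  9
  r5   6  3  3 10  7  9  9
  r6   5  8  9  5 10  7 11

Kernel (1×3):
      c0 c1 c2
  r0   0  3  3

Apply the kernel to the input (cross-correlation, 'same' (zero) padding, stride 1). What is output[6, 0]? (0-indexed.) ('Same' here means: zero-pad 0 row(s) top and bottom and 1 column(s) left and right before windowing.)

39

The receptive field on the zero-padded input at this output position is [0 5 8]. Elementwise product with the kernel and sum: 5·3 + 8·3.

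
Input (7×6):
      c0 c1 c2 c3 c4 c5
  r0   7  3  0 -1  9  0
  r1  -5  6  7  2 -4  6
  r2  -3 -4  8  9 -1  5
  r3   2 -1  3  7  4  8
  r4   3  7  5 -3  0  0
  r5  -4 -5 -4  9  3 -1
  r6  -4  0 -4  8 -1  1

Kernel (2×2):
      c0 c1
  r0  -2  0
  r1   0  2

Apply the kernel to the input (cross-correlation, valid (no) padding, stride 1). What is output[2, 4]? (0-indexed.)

The receptive field on the input at this output position is [-1 5 / 4 8]. Elementwise product with the kernel and sum: -1·-2 + 8·2.

18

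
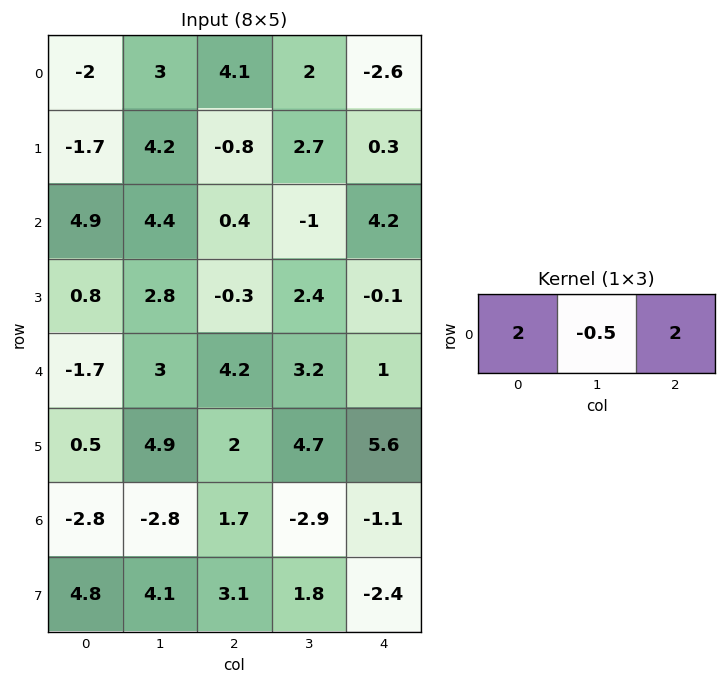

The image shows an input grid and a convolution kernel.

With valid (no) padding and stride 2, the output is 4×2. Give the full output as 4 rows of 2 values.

2.7 2
8.4 9.7
3.5 8.8
-0.8 2.65

Output[0,0]: The receptive field on the input at this output position is [-2 3 4.1]. Elementwise product with the kernel and sum: -2·2 + 3·-0.5 + 4.1·2.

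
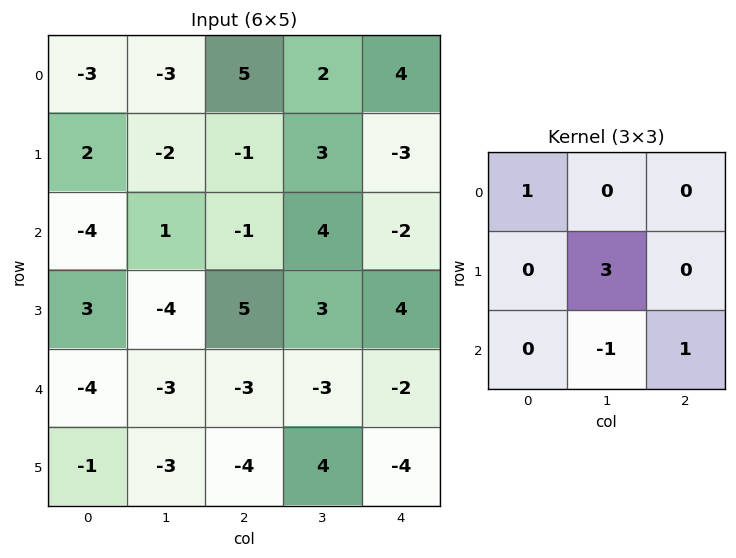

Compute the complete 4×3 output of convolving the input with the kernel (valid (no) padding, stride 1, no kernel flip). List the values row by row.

Output[0,0]: The receptive field on the input at this output position is [-3 -3 5 / 2 -2 -1 / -4 1 -1]. Elementwise product with the kernel and sum: -3·1 + -2·3 + 1·-1 + -1·1.
Output[0,1]: The receptive field on the input at this output position is [-3 5 2 / -2 -1 3 / 1 -1 4]. Elementwise product with the kernel and sum: -3·1 + -1·3 + -1·-1 + 4·1.

-11 -1 8
14 -7 12
-16 16 9
-7 -5 -12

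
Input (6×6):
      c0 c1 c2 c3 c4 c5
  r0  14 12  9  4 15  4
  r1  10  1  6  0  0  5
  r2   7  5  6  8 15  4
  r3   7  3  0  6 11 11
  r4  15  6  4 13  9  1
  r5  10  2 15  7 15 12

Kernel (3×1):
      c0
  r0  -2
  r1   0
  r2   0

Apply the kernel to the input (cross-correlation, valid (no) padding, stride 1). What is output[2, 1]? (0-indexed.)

The receptive field on the input at this output position is [5 / 3 / 6]. Elementwise product with the kernel and sum: 5·-2.

-10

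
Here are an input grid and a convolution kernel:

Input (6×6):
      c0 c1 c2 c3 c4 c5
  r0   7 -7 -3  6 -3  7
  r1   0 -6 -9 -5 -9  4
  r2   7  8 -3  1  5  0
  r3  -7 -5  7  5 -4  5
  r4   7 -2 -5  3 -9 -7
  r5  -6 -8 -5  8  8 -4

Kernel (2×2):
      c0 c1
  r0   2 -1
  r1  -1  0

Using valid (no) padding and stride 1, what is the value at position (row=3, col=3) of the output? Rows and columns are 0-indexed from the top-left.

11

The receptive field on the input at this output position is [5 -4 / 3 -9]. Elementwise product with the kernel and sum: 5·2 + -4·-1 + 3·-1.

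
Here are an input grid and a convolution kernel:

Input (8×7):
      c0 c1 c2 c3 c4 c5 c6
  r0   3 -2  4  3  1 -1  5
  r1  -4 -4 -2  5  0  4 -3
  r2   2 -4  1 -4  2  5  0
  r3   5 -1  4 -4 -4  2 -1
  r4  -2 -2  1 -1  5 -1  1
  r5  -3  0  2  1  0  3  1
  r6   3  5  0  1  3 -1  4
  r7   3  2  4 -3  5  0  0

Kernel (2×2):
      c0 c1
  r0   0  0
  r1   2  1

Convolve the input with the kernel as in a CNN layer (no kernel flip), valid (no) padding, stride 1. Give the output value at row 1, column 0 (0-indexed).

The receptive field on the input at this output position is [-4 -4 / 2 -4]. Elementwise product with the kernel and sum: 2·2 + -4·1.

0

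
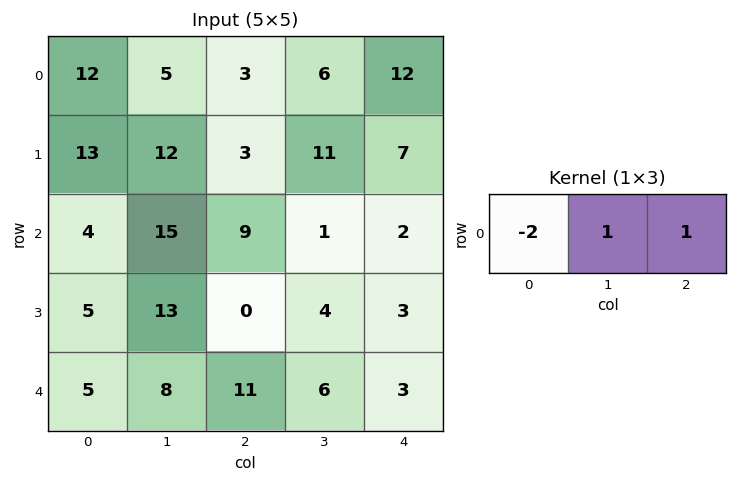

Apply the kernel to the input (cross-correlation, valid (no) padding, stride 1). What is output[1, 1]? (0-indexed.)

-10

The receptive field on the input at this output position is [12 3 11]. Elementwise product with the kernel and sum: 12·-2 + 3·1 + 11·1.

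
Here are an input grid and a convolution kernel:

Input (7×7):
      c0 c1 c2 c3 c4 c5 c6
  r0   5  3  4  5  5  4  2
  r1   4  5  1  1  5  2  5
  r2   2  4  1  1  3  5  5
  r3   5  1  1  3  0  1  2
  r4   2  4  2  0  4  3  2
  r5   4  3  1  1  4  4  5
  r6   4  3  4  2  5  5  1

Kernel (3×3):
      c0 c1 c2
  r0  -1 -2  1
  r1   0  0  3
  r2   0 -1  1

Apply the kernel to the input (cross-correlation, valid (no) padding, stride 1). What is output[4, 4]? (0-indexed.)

The receptive field on the input at this output position is [4 3 2 / 4 4 5 / 5 5 1]. Elementwise product with the kernel and sum: 4·-1 + 3·-2 + 2·1 + 5·3 + 5·-1 + 1·1.

3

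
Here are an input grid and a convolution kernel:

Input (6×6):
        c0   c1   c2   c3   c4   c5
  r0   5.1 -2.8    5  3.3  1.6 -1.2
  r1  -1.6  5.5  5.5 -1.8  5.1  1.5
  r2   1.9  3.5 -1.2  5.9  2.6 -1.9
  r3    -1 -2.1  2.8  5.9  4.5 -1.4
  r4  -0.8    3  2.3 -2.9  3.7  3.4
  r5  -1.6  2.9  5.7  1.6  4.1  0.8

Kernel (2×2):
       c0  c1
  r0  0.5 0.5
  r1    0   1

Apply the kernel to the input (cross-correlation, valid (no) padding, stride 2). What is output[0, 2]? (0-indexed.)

1.7

The receptive field on the input at this output position is [1.6 -1.2 / 5.1 1.5]. Elementwise product with the kernel and sum: 1.6·0.5 + -1.2·0.5 + 1.5·1.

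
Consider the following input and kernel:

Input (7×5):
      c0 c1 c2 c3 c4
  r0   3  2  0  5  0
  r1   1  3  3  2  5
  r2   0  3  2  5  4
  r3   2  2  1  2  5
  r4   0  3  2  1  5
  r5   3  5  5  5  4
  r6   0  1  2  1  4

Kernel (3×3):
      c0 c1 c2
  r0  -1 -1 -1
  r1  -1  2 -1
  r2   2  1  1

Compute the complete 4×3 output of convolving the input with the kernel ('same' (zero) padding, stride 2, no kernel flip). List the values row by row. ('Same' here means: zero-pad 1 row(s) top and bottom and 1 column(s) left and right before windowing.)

Output[0,0]: The receptive field on the zero-padded input at this output position is [0 0 0 / 0 3 2 / 0 1 3]. Elementwise product with the kernel and sum: 0·-1 + 0·-1 + 0·-1 + 0·-1 + 3·2 + 2·-1 + 0·2 + 1·1 + 3·1.
Output[0,1]: The receptive field on the zero-padded input at this output position is [0 0 0 / 2 0 5 / 3 3 2]. Elementwise product with the kernel and sum: 0·-1 + 0·-1 + 0·-1 + 2·-1 + 0·2 + 5·-1 + 3·2 + 3·1 + 2·1.

8 4 4
-3 -5 5
1 15 16
-9 -13 -2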